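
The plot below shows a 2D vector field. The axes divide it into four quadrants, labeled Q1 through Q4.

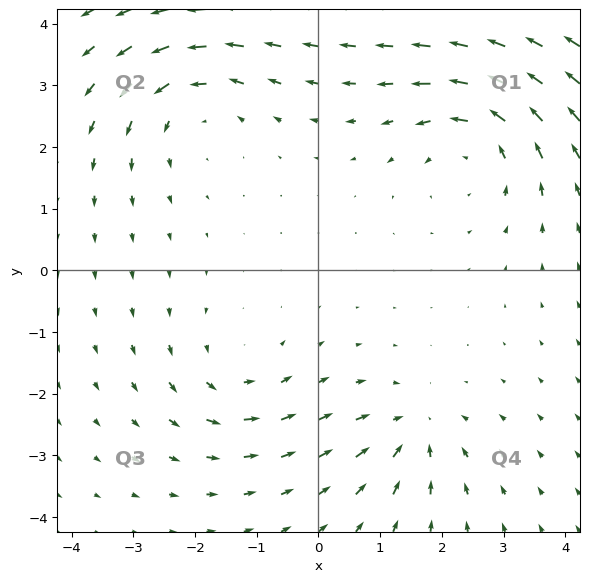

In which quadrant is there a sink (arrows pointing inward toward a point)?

Q4

The sink sits at approximately (1.5, -2.6), which lies in quadrant Q4. The divergence there is about -4, negative as expected for a sink.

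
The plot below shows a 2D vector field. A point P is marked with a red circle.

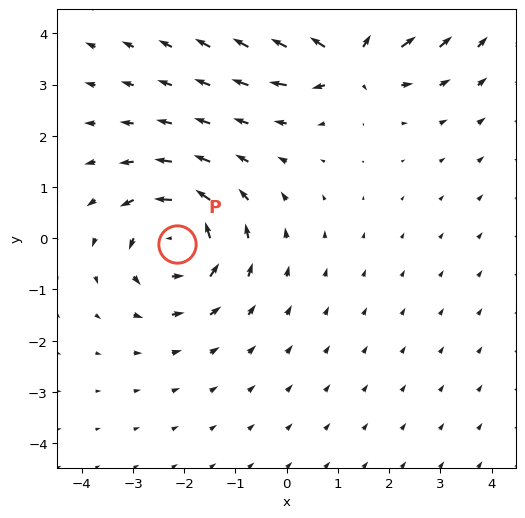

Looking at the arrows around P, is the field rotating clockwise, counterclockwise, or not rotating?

Near P at (-2.1, -0.1) the arrows circulate counterclockwise. The curl (z-component) there is about +5; positive curl means counterclockwise rotation.

counterclockwise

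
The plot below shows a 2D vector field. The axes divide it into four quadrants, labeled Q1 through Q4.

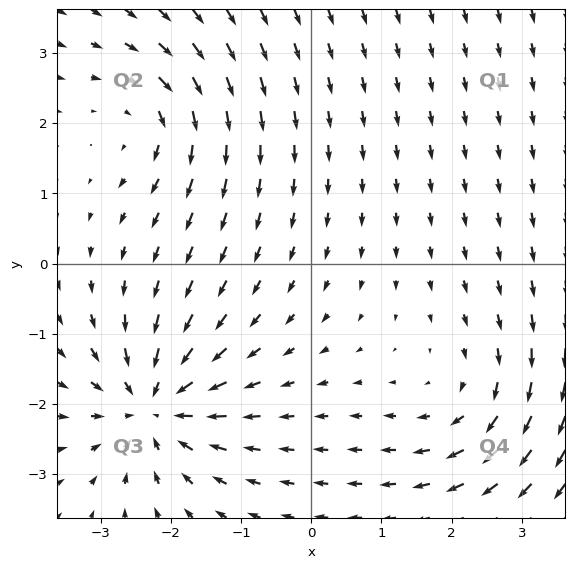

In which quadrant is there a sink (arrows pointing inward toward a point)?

Q3

The sink sits at approximately (-2.2, -2.0), which lies in quadrant Q3. The divergence there is about -6, negative as expected for a sink.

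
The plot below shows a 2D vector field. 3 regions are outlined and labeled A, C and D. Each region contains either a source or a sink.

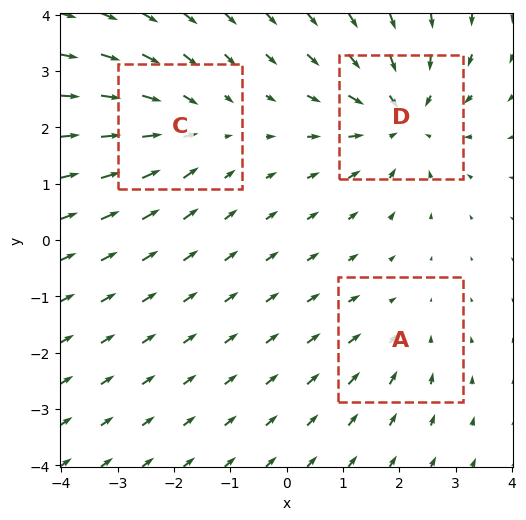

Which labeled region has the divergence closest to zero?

A

Divergence at each region's feature centre — A: about -2, C: about -3, D: about -4. Region A is closest to zero.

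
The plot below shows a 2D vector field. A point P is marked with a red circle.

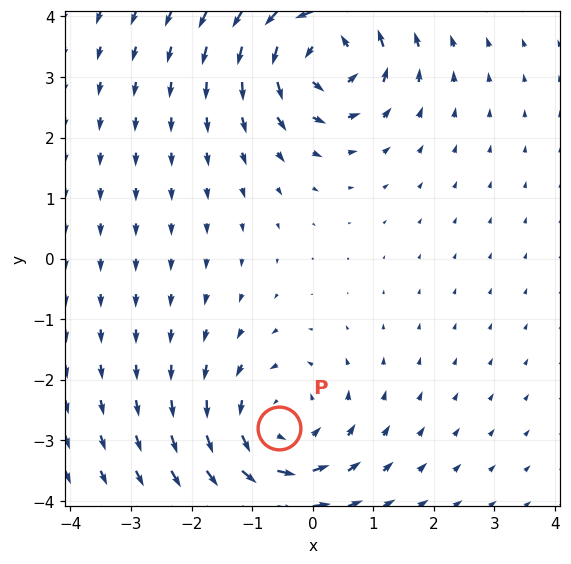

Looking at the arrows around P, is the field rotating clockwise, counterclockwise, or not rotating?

counterclockwise

Near P at (-0.6, -2.8) the arrows circulate counterclockwise. The curl (z-component) there is about +4; positive curl means counterclockwise rotation.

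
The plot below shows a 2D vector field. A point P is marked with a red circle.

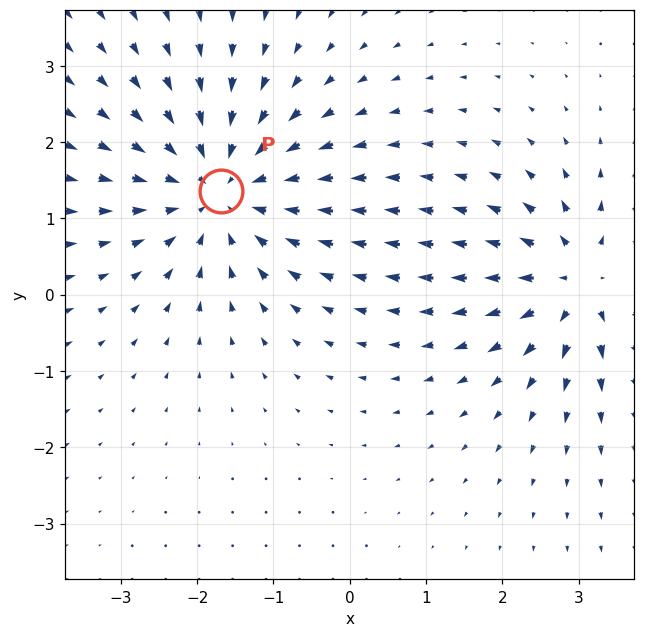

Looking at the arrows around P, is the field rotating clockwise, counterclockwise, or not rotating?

Near P at (-1.7, 1.4) the arrows show no circulation. The curl there is ≈0.

not rotating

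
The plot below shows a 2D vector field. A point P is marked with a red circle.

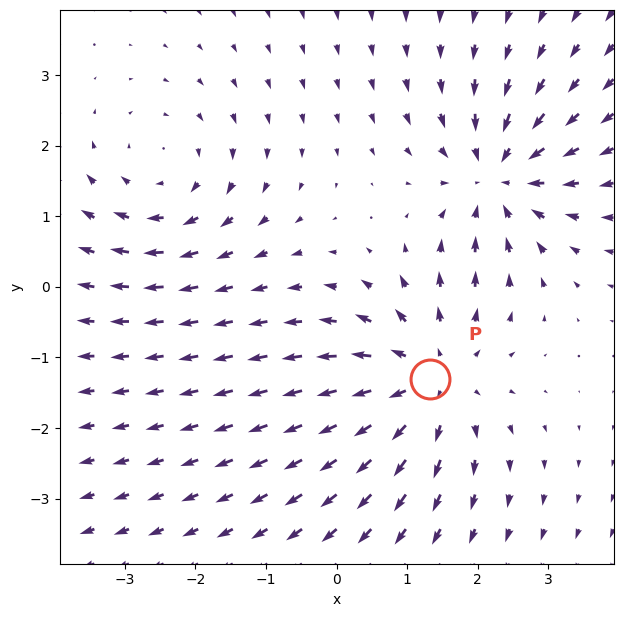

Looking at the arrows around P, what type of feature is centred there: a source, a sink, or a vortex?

source

At P (1.3, -1.3) the arrows spread outward. Divergence about +4, curl ≈0 — positive divergence with near-zero curl is a source.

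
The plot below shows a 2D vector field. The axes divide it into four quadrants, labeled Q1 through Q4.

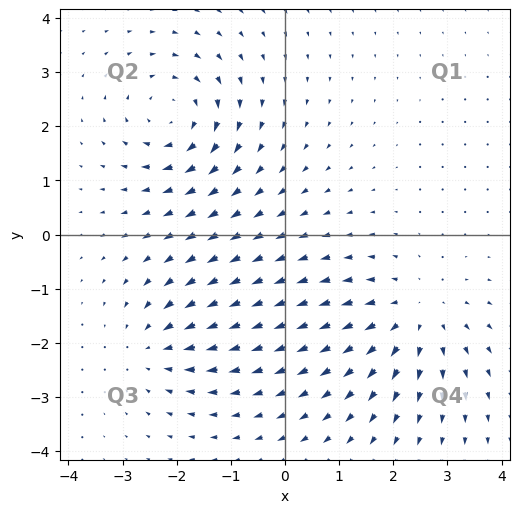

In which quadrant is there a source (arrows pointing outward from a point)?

The source sits at approximately (2.4, -1.5), which lies in quadrant Q4. The divergence there is about +4, positive as expected for a source.

Q4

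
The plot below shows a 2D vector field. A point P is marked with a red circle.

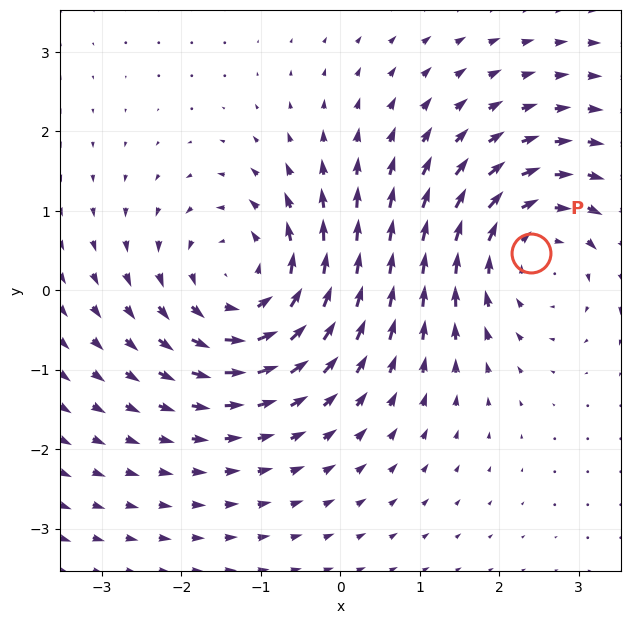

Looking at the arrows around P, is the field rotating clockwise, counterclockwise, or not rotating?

clockwise

Near P at (2.4, 0.5) the arrows circulate clockwise. The curl (z-component) there is about -2; negative curl means clockwise rotation.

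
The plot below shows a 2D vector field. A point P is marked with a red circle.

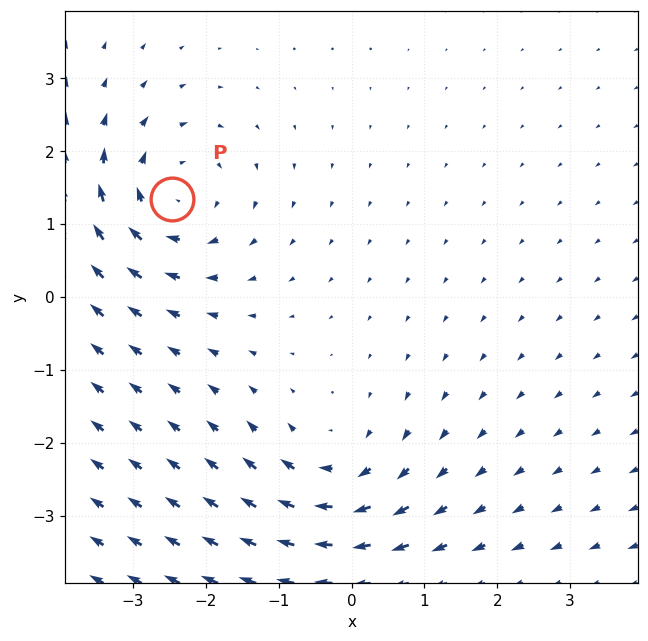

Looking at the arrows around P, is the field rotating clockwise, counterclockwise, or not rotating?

Near P at (-2.5, 1.3) the arrows circulate clockwise. The curl (z-component) there is about -3; negative curl means clockwise rotation.

clockwise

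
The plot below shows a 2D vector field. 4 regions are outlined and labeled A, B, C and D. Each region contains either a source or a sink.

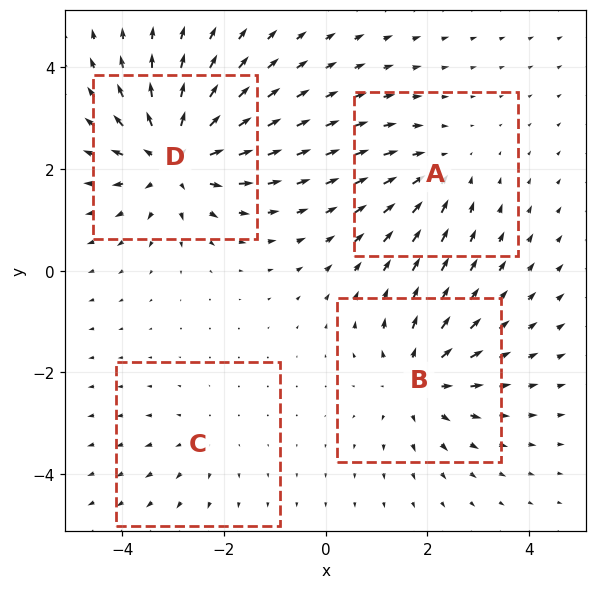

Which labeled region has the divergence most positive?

Divergence at each region's feature centre — A: about -3, B: about +4, C: about +2, D: about +6. Region D is most positive.

D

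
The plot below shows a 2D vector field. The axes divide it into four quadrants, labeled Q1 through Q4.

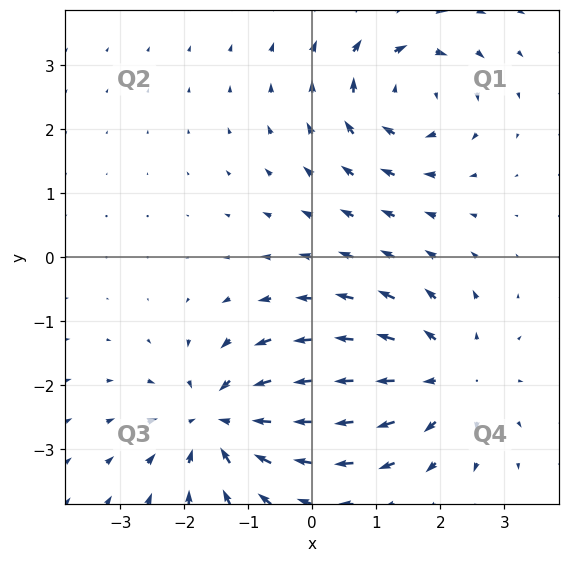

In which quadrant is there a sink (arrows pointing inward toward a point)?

Q3

The sink sits at approximately (-1.4, -2.6), which lies in quadrant Q3. The divergence there is about -5, negative as expected for a sink.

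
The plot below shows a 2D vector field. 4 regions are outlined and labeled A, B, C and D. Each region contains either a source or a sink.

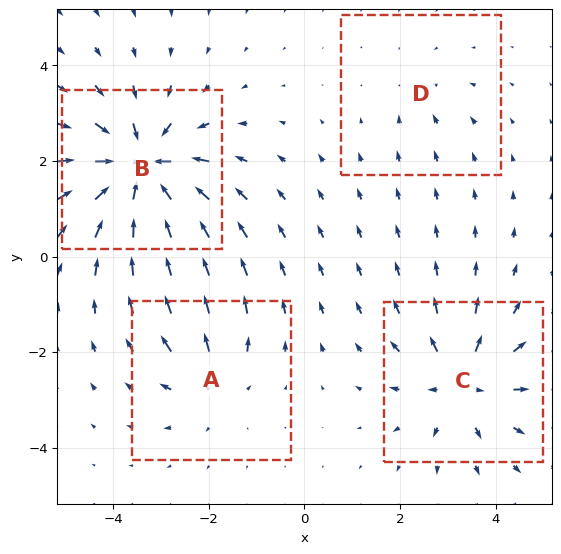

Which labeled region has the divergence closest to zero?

Divergence at each region's feature centre — A: about +4, B: about -8, C: about +5, D: about -2. Region D is closest to zero.

D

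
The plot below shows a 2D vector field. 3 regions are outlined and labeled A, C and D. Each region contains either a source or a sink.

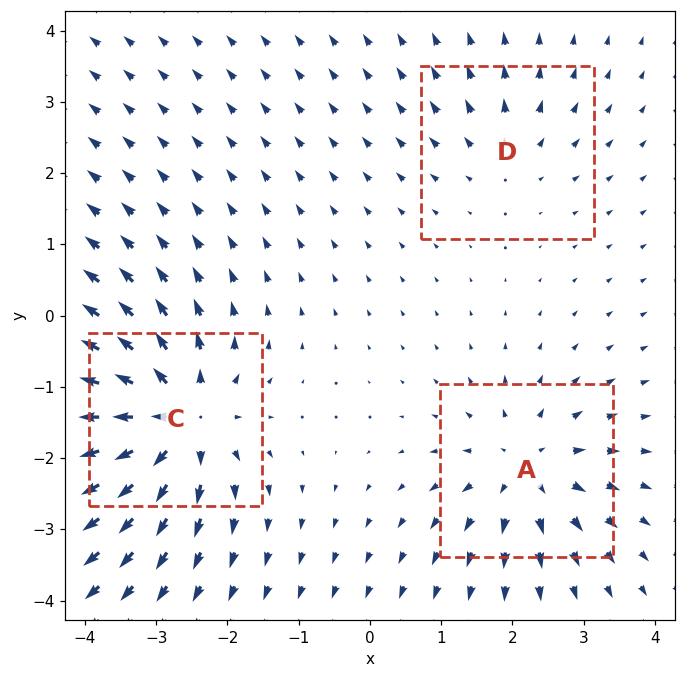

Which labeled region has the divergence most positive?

Divergence at each region's feature centre — A: about +4, C: about +6, D: about +2. Region C is most positive.

C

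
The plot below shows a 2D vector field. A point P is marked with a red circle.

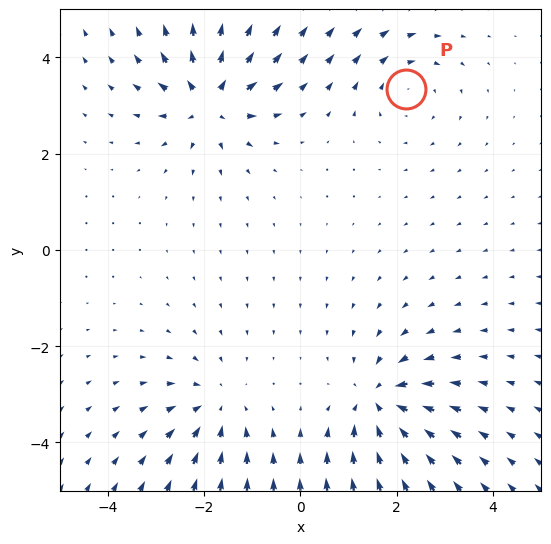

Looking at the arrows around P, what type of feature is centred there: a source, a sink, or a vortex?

At P (2.2, 3.3) the arrows circulate clockwise. Divergence ≈0, curl about -3 — near-zero divergence with nonzero curl is a vortex.

vortex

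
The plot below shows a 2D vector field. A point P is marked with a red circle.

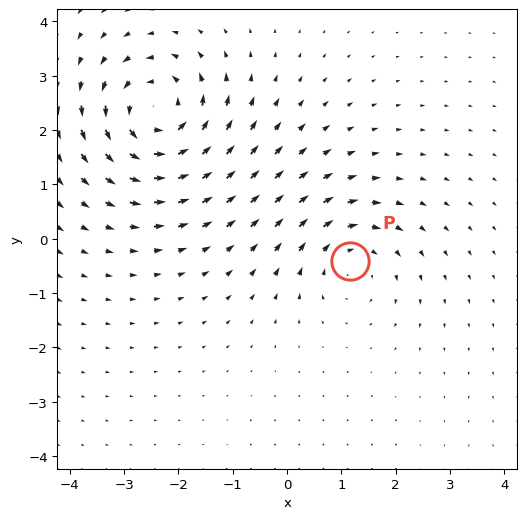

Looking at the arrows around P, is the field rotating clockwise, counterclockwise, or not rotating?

clockwise

Near P at (1.2, -0.4) the arrows circulate clockwise. The curl (z-component) there is about -3; negative curl means clockwise rotation.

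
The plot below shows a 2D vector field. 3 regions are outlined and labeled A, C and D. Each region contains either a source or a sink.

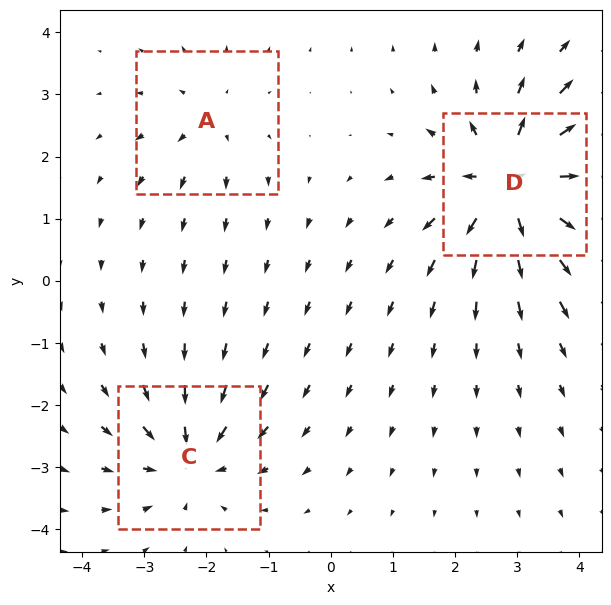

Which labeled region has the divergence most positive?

Divergence at each region's feature centre — A: about +2, C: about -4, D: about +6. Region D is most positive.

D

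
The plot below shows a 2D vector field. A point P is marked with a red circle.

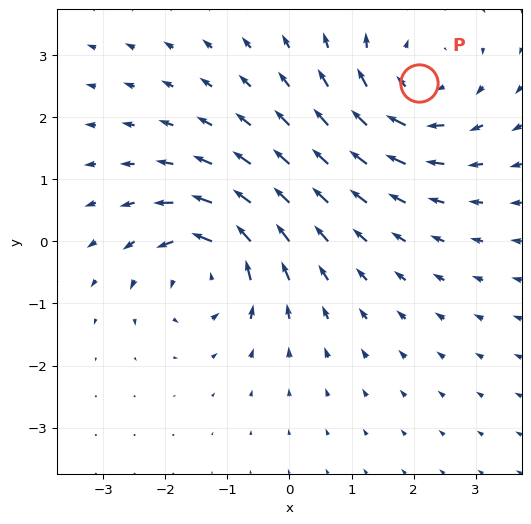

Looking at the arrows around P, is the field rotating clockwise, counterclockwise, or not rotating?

clockwise

Near P at (2.1, 2.5) the arrows circulate clockwise. The curl (z-component) there is about -4; negative curl means clockwise rotation.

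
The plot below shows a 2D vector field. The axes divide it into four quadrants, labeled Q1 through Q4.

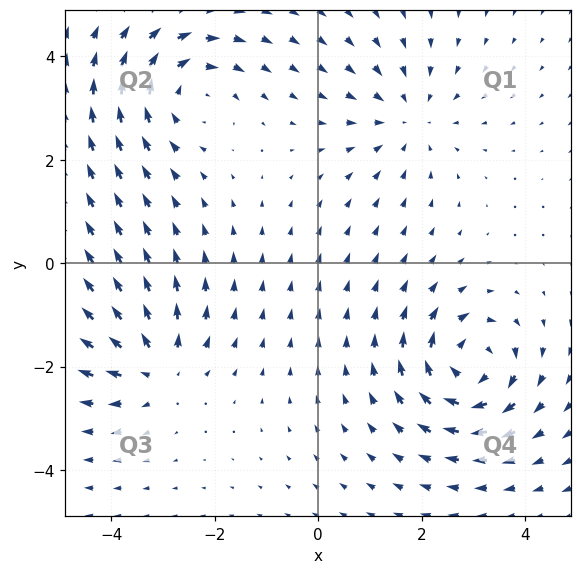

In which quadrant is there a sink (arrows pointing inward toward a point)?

Q1

The sink sits at approximately (1.7, 2.8), which lies in quadrant Q1. The divergence there is about -3, negative as expected for a sink.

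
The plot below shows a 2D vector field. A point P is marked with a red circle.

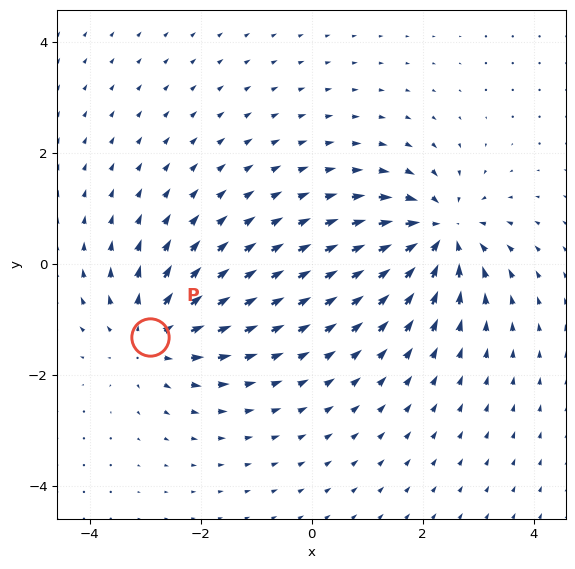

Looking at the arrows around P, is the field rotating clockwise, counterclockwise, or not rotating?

Near P at (-2.9, -1.3) the arrows show no circulation. The curl there is ≈0.

not rotating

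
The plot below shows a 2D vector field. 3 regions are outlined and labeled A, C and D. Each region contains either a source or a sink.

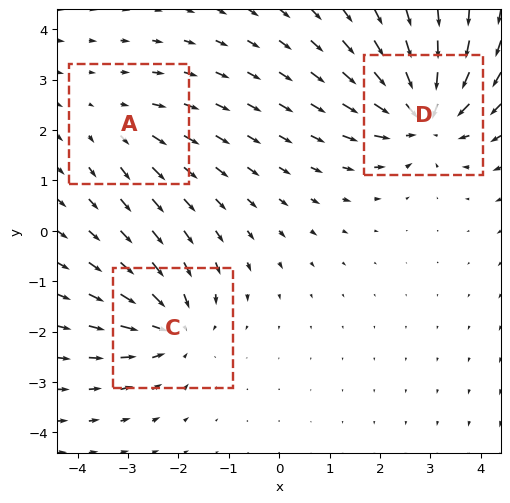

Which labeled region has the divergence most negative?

Divergence at each region's feature centre — A: about +2, C: about -4, D: about -5. Region D is most negative.

D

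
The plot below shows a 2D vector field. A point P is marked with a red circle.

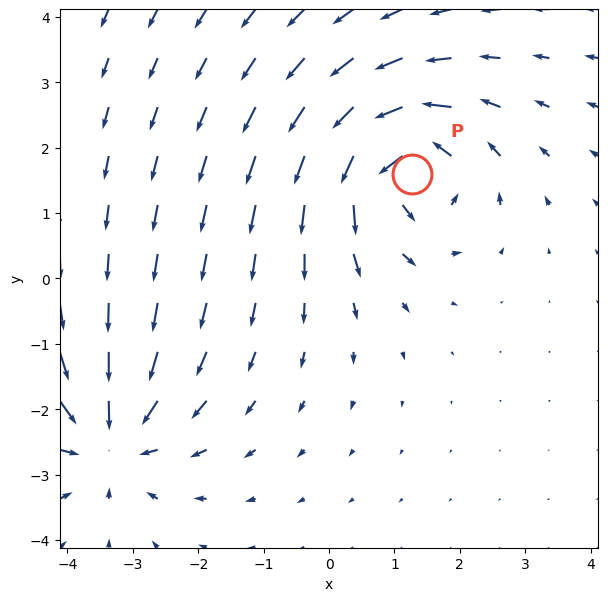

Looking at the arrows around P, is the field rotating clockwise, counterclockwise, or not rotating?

counterclockwise

Near P at (1.3, 1.6) the arrows circulate counterclockwise. The curl (z-component) there is about +7; positive curl means counterclockwise rotation.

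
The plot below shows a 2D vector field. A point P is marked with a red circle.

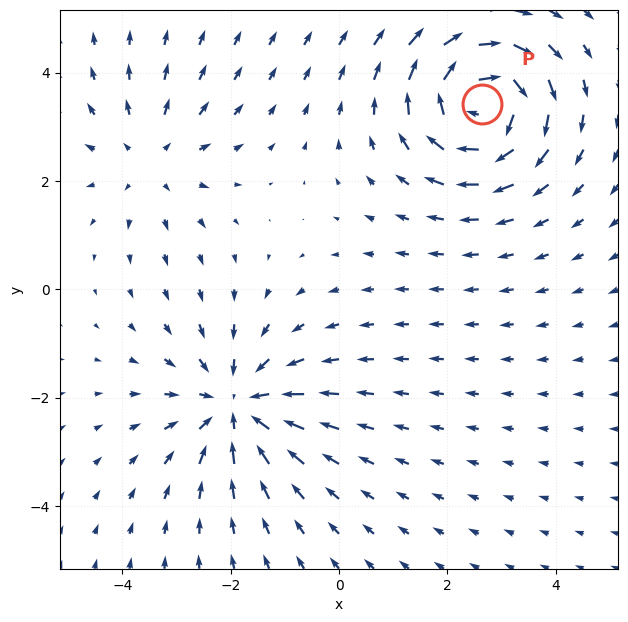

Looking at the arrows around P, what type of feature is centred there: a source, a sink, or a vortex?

vortex

At P (2.6, 3.4) the arrows circulate clockwise. Divergence ≈0, curl about -7 — near-zero divergence with nonzero curl is a vortex.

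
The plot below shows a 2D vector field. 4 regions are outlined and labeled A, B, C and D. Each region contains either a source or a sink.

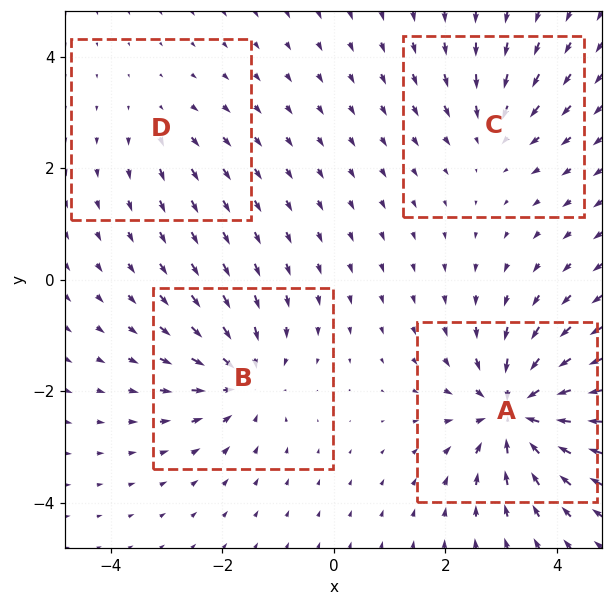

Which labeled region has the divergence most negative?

A

Divergence at each region's feature centre — A: about -8, B: about -5, C: about -4, D: about +2. Region A is most negative.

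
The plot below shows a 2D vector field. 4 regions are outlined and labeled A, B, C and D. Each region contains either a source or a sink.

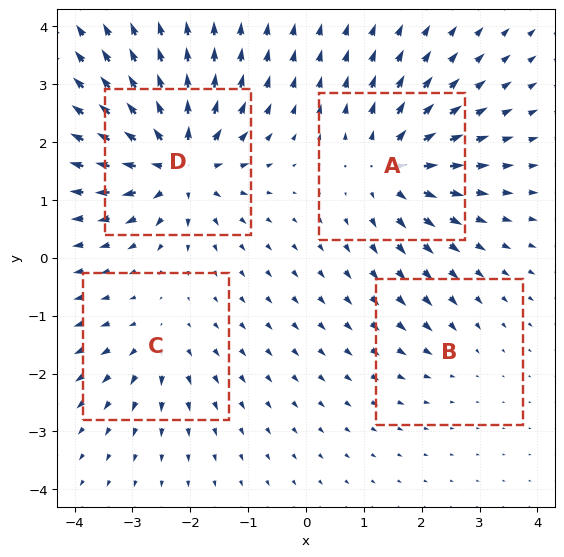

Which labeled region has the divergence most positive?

Divergence at each region's feature centre — A: about +7, B: about -2, C: about +4, D: about +9. Region D is most positive.

D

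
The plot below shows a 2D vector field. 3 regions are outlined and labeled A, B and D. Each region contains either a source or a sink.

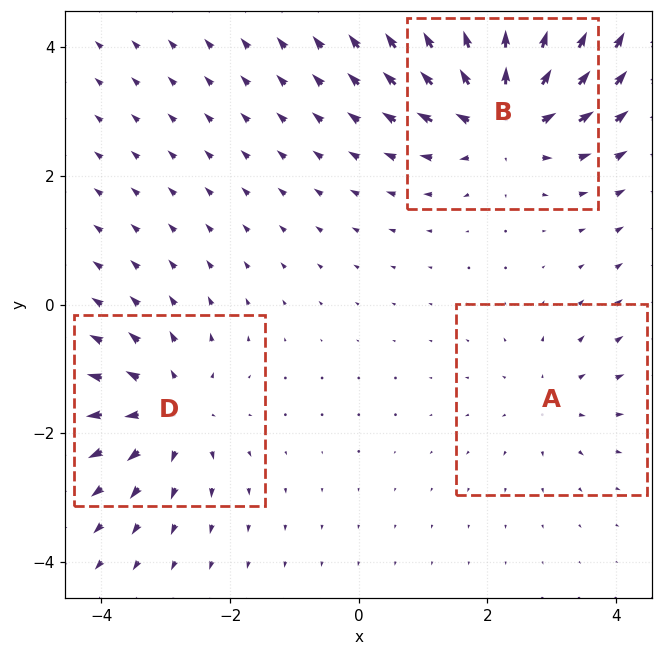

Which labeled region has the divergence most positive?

B

Divergence at each region's feature centre — A: about +2, B: about +5, D: about +3. Region B is most positive.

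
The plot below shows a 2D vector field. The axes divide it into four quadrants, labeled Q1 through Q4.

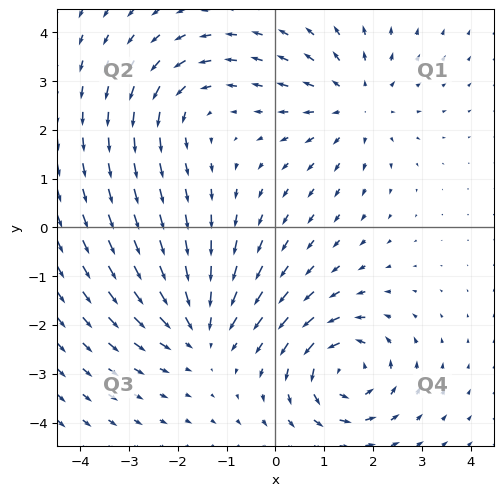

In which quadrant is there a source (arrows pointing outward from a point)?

The source sits at approximately (1.6, 2.5), which lies in quadrant Q1. The divergence there is about +4, positive as expected for a source.

Q1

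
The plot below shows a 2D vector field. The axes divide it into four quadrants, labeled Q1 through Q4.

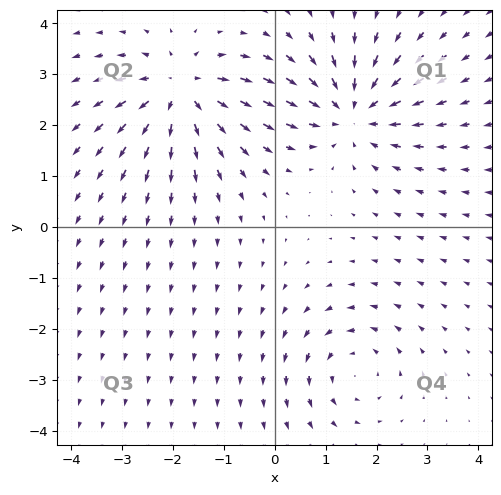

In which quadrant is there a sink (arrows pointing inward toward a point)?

Q1

The sink sits at approximately (1.5, 2.3), which lies in quadrant Q1. The divergence there is about -5, negative as expected for a sink.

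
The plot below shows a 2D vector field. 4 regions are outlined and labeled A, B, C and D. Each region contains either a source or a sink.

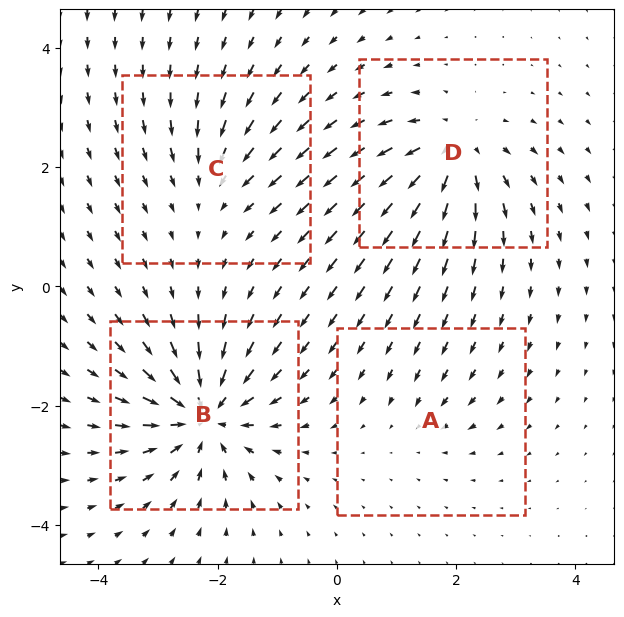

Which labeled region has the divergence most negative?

B

Divergence at each region's feature centre — A: about -2, B: about -8, C: about -4, D: about +6. Region B is most negative.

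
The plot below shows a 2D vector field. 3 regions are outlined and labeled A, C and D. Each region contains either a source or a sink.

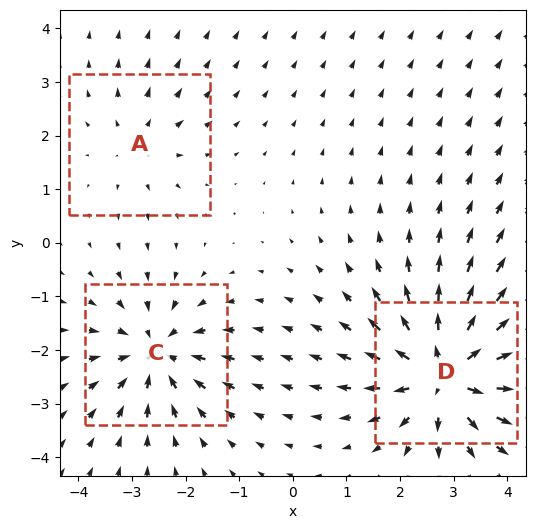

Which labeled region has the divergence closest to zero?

A

Divergence at each region's feature centre — A: about +2, C: about -4, D: about +6. Region A is closest to zero.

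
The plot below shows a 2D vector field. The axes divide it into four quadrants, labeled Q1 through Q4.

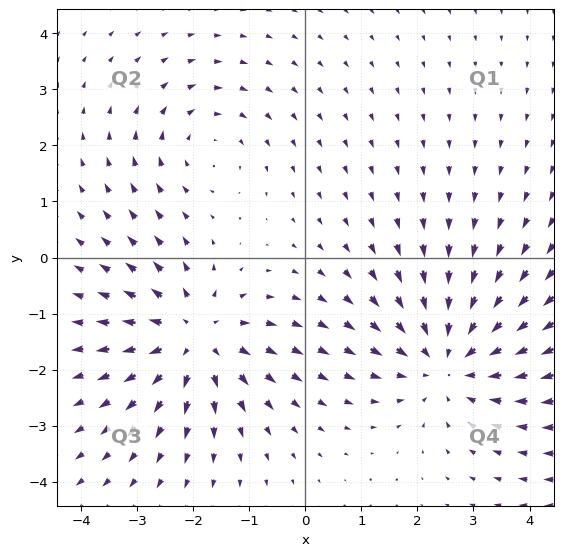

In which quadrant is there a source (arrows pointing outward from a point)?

Q3

The source sits at approximately (-2.0, -1.4), which lies in quadrant Q3. The divergence there is about +4, positive as expected for a source.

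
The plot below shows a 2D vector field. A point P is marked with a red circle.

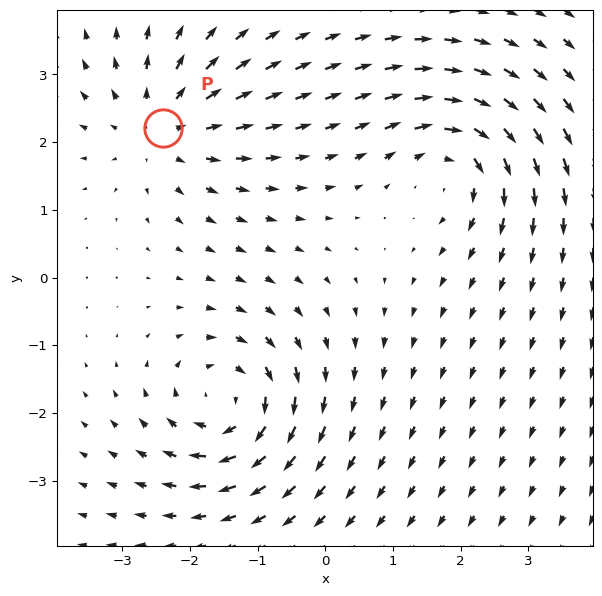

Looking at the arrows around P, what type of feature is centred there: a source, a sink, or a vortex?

source

At P (-2.4, 2.2) the arrows spread outward. Divergence about +4, curl ≈0 — positive divergence with near-zero curl is a source.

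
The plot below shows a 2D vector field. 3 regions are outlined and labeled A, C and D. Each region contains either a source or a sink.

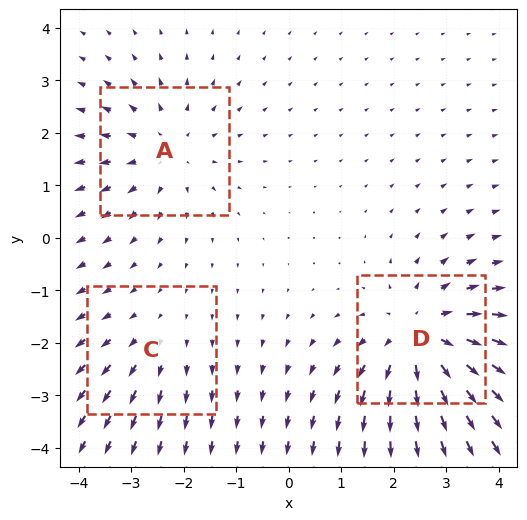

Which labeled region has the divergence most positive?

D

Divergence at each region's feature centre — A: about +3, C: about +2, D: about +5. Region D is most positive.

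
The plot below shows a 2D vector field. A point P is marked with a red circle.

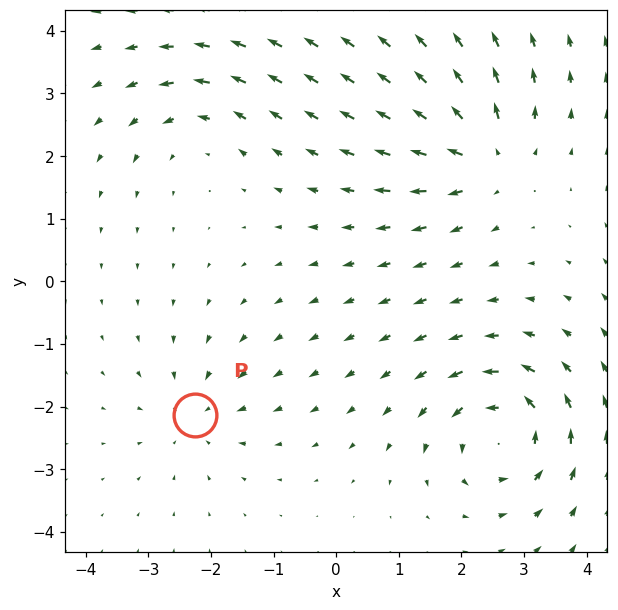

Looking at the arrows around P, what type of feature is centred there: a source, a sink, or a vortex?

sink

At P (-2.2, -2.1) the arrows converge inward. Divergence about -3, curl ≈0 — negative divergence with near-zero curl is a sink.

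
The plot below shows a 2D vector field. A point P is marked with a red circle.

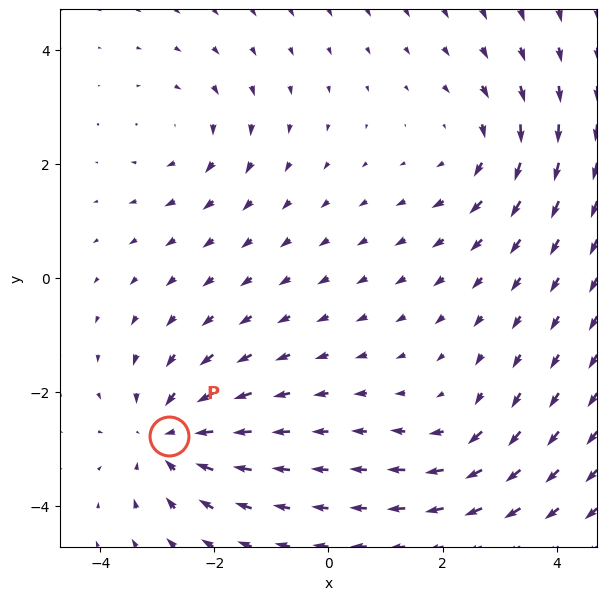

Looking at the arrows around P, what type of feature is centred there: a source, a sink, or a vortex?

sink

At P (-2.8, -2.8) the arrows converge inward. Divergence about -5, curl ≈0 — negative divergence with near-zero curl is a sink.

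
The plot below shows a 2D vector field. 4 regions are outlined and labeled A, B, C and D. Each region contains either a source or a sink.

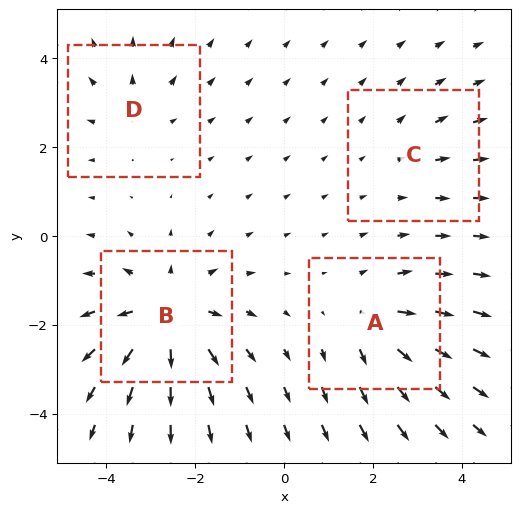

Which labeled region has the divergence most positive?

Divergence at each region's feature centre — A: about +4, B: about +6, C: about +2, D: about +3. Region B is most positive.

B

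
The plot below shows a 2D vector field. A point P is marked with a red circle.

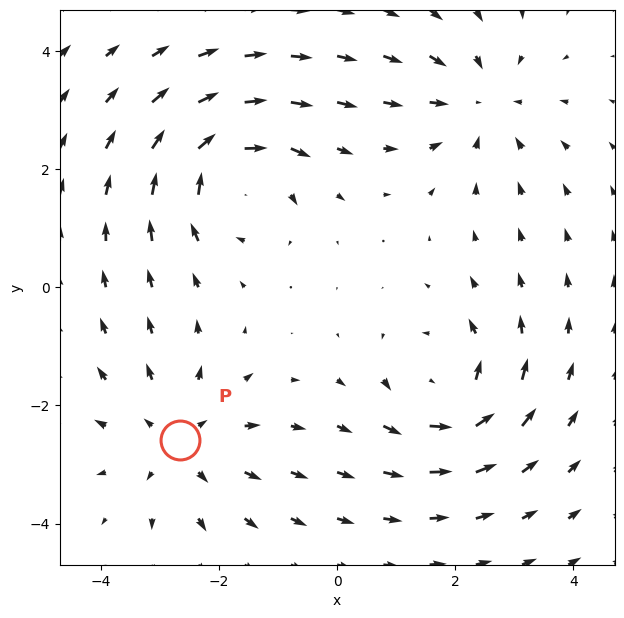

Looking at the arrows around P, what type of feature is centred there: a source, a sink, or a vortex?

At P (-2.7, -2.6) the arrows spread outward. Divergence about +2, curl ≈0 — positive divergence with near-zero curl is a source.

source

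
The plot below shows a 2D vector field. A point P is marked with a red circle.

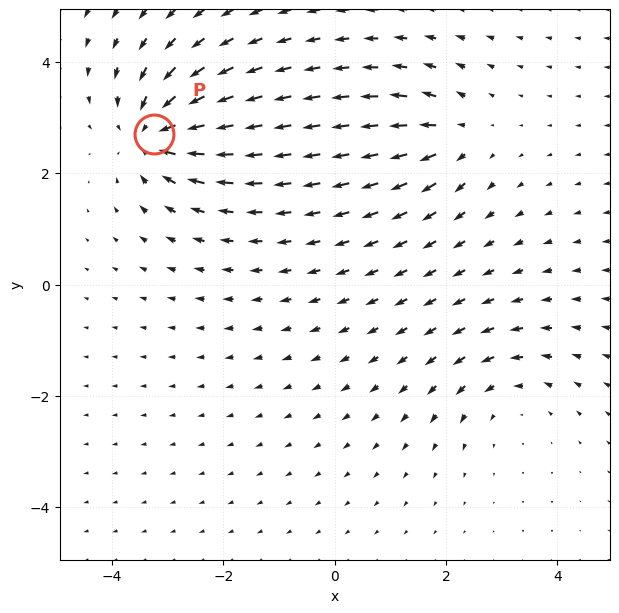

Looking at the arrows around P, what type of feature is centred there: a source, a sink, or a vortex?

sink

At P (-3.2, 2.7) the arrows converge inward. Divergence about -6, curl ≈0 — negative divergence with near-zero curl is a sink.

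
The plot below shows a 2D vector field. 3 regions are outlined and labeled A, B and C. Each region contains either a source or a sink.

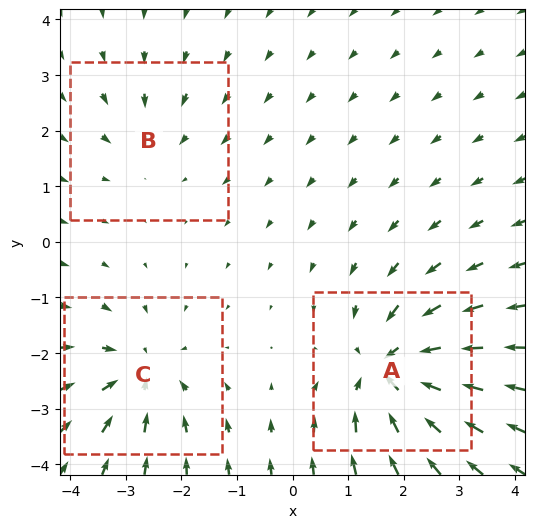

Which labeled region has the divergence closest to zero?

B

Divergence at each region's feature centre — A: about -5, B: about -2, C: about -4. Region B is closest to zero.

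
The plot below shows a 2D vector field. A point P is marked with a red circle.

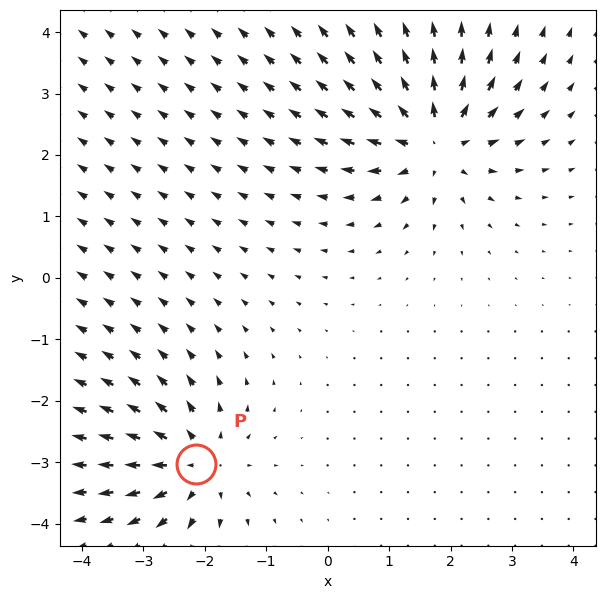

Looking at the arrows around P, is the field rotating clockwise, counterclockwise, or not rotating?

not rotating

Near P at (-2.1, -3.0) the arrows show no circulation. The curl there is ≈0.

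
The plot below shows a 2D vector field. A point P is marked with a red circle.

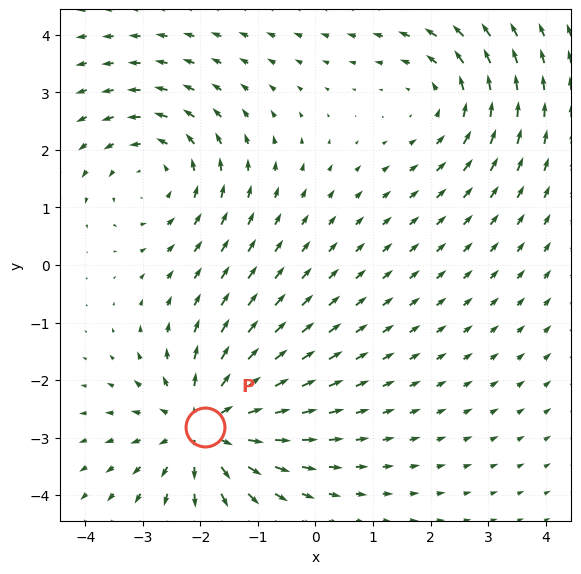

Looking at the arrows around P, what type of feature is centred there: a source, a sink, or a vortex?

source

At P (-1.9, -2.8) the arrows spread outward. Divergence about +4, curl ≈0 — positive divergence with near-zero curl is a source.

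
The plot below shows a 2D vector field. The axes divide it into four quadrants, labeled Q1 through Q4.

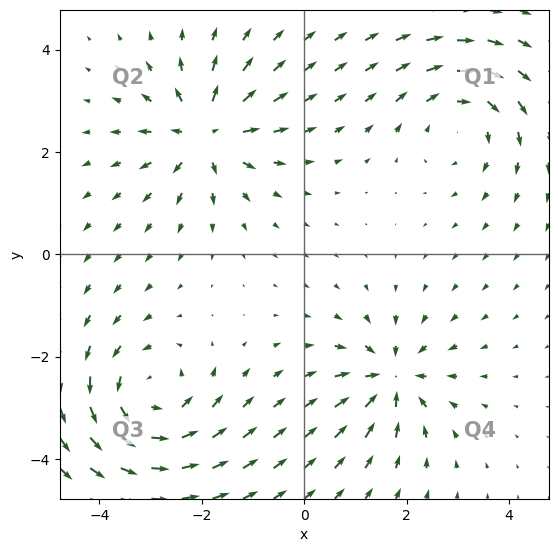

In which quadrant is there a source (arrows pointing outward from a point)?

The source sits at approximately (-1.9, 2.4), which lies in quadrant Q2. The divergence there is about +5, positive as expected for a source.

Q2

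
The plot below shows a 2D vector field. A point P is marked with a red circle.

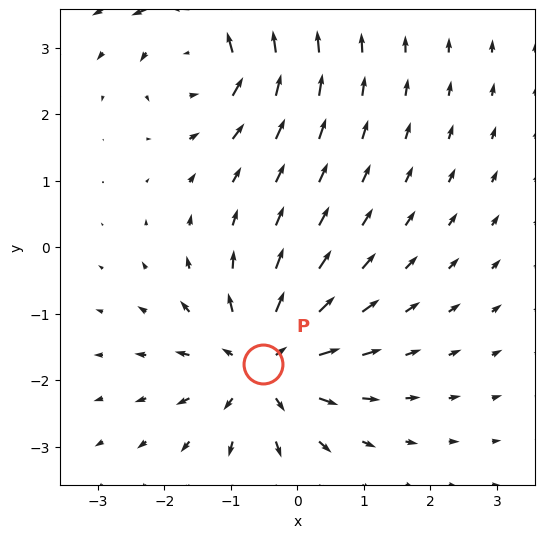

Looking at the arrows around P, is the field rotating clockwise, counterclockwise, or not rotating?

Near P at (-0.5, -1.8) the arrows show no circulation. The curl there is ≈0.

not rotating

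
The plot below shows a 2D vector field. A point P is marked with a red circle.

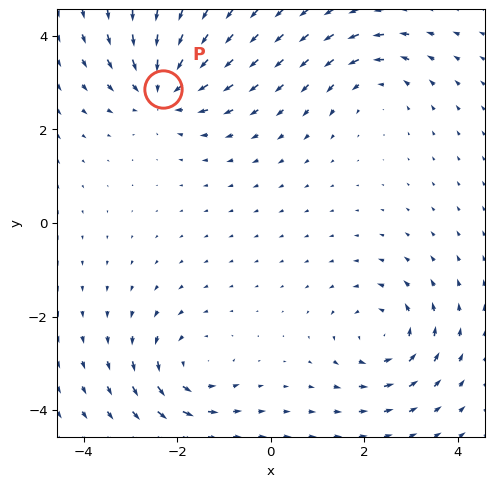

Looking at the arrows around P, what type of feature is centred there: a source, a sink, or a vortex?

sink

At P (-2.3, 2.9) the arrows converge inward. Divergence about -4, curl ≈0 — negative divergence with near-zero curl is a sink.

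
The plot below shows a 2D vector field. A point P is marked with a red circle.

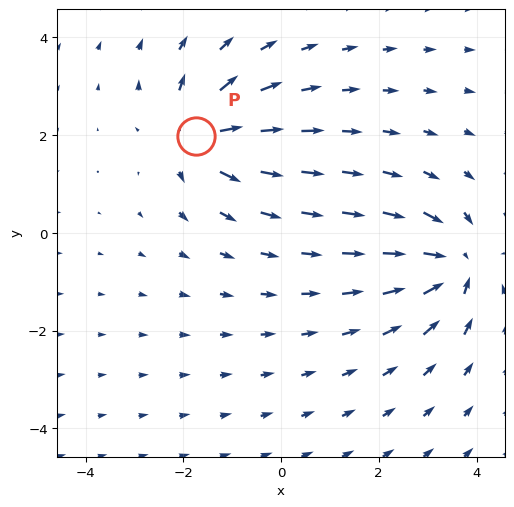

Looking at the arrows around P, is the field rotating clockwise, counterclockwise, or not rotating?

not rotating

Near P at (-1.7, 2.0) the arrows show no circulation. The curl there is ≈0.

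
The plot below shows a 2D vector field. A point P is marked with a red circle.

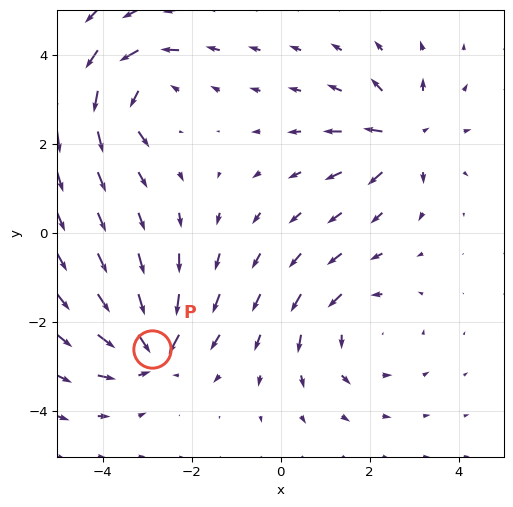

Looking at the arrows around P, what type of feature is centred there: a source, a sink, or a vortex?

sink

At P (-2.9, -2.6) the arrows converge inward. Divergence about -5, curl ≈0 — negative divergence with near-zero curl is a sink.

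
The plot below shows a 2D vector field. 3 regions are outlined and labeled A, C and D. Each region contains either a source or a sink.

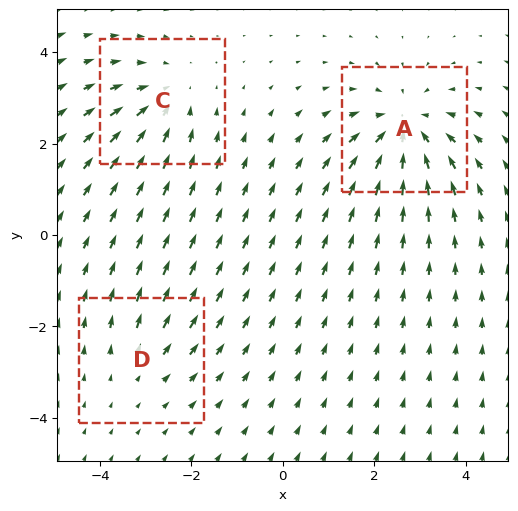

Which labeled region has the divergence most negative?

A

Divergence at each region's feature centre — A: about -5, C: about -3, D: about +2. Region A is most negative.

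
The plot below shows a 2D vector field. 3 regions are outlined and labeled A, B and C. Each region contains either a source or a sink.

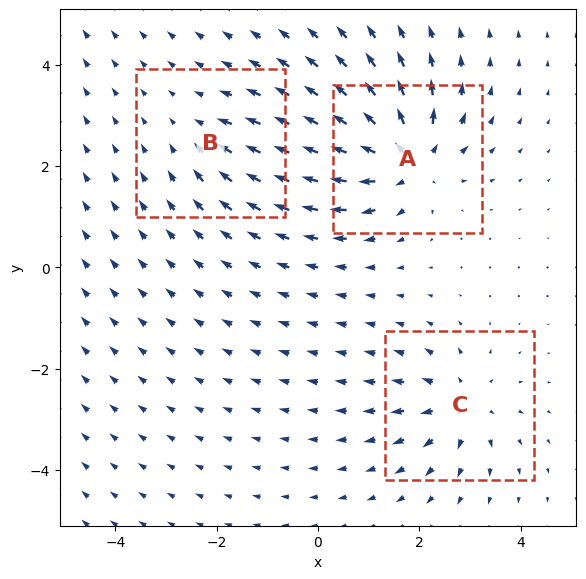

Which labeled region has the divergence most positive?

Divergence at each region's feature centre — A: about +6, B: about -2, C: about +4. Region A is most positive.

A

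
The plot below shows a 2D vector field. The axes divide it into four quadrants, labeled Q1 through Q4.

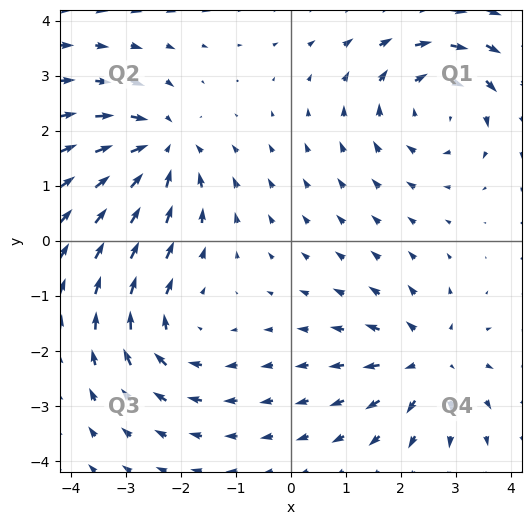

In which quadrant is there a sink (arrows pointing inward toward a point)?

Q2

The sink sits at approximately (-2.4, 1.7), which lies in quadrant Q2. The divergence there is about -4, negative as expected for a sink.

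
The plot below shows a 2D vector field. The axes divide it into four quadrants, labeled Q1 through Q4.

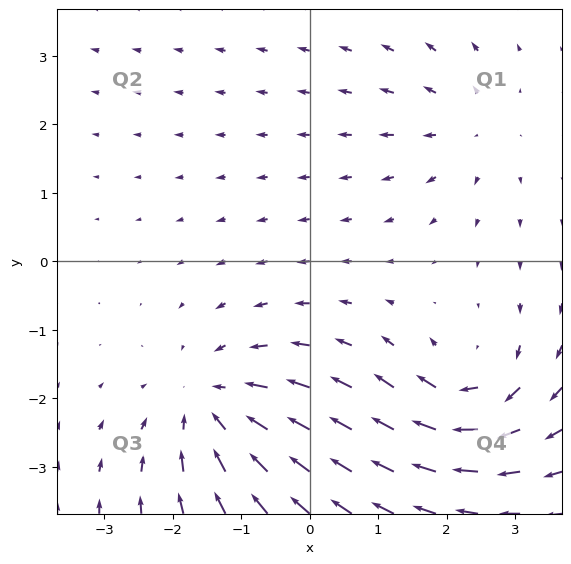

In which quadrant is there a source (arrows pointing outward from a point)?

The source sits at approximately (2.4, 1.9), which lies in quadrant Q1. The divergence there is about +2, positive as expected for a source.

Q1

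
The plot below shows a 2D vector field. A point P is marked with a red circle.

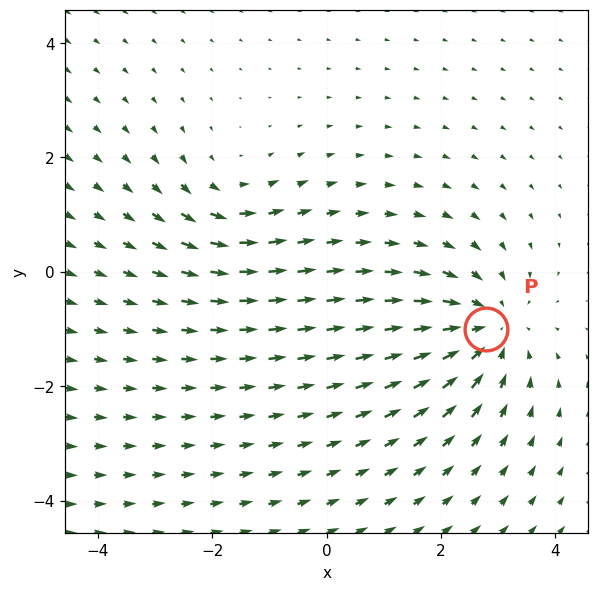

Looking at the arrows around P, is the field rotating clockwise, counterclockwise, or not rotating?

not rotating

Near P at (2.8, -1.0) the arrows show no circulation. The curl there is ≈0.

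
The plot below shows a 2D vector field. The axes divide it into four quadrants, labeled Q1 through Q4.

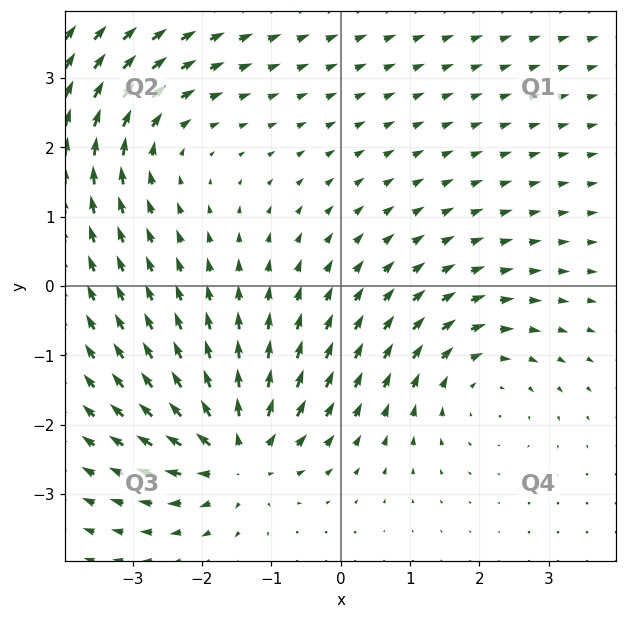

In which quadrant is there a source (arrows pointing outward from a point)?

Q3

The source sits at approximately (-1.5, -2.4), which lies in quadrant Q3. The divergence there is about +7, positive as expected for a source.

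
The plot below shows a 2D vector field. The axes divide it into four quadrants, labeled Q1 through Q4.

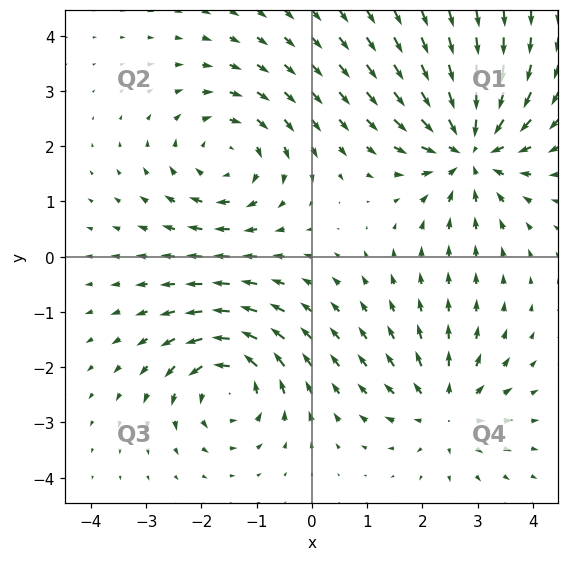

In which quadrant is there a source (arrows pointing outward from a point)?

Q4

The source sits at approximately (2.4, -2.8), which lies in quadrant Q4. The divergence there is about +4, positive as expected for a source.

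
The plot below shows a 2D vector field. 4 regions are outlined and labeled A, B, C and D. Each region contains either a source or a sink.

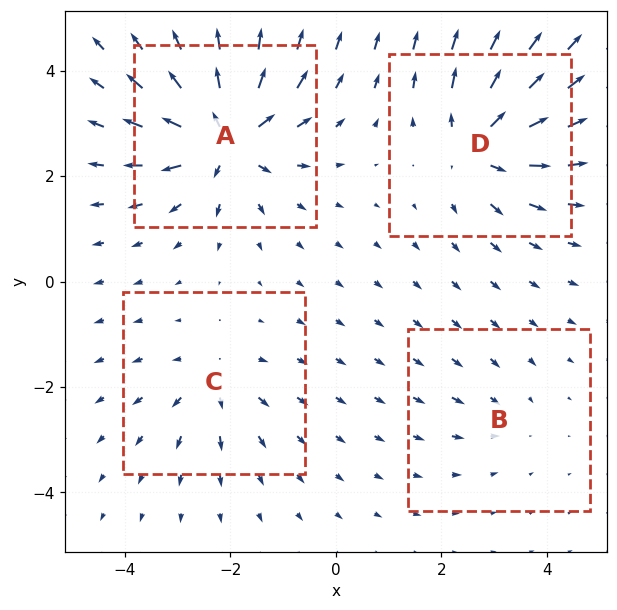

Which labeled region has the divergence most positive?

A

Divergence at each region's feature centre — A: about +9, B: about -2, C: about +4, D: about +6. Region A is most positive.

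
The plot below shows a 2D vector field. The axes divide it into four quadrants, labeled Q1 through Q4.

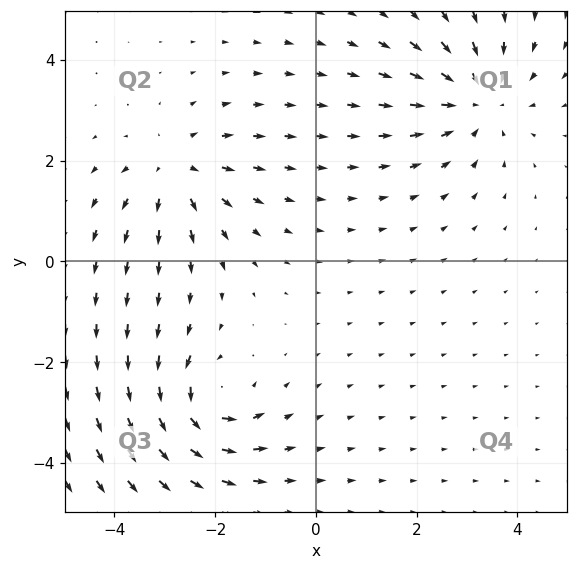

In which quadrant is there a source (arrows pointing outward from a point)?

The source sits at approximately (-2.8, 1.8), which lies in quadrant Q2. The divergence there is about +3, positive as expected for a source.

Q2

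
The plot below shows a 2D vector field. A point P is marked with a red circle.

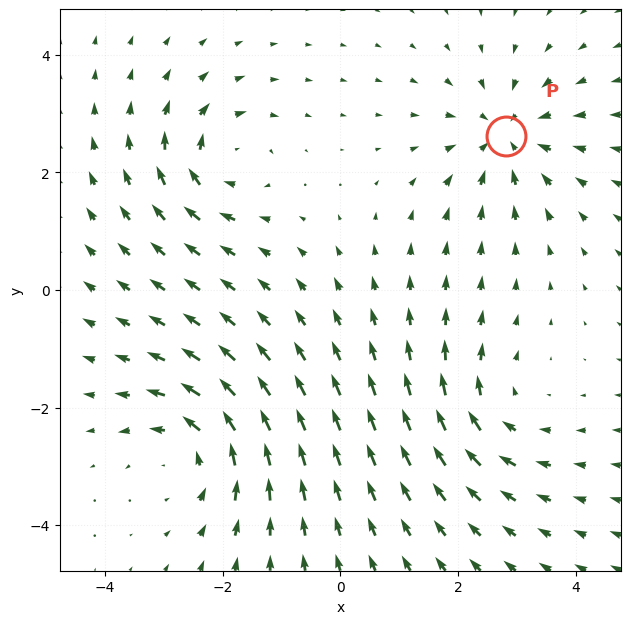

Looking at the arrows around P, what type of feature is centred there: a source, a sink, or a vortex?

sink

At P (2.8, 2.6) the arrows converge inward. Divergence about -4, curl ≈0 — negative divergence with near-zero curl is a sink.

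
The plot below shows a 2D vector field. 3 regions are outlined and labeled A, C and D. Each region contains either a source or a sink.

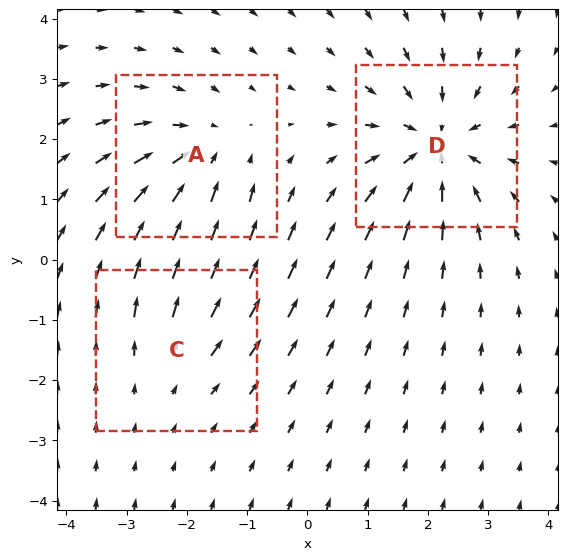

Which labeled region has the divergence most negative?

Divergence at each region's feature centre — A: about -3, C: about +2, D: about -4. Region D is most negative.

D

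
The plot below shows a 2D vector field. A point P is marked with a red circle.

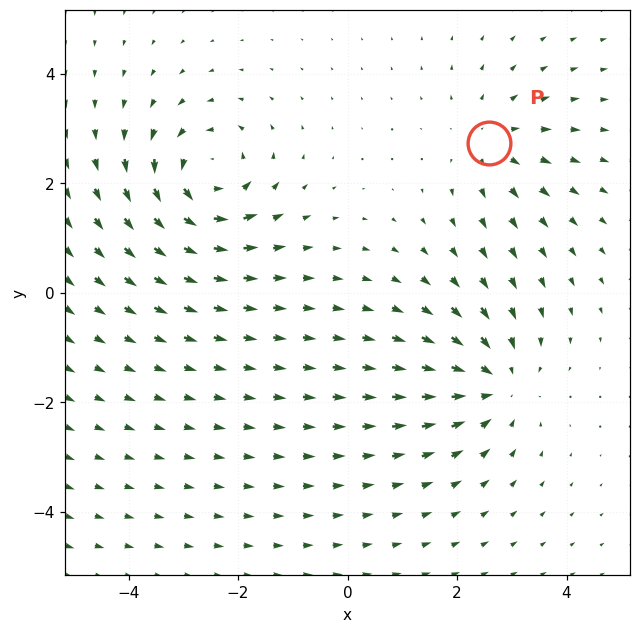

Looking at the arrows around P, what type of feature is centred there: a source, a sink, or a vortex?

source

At P (2.6, 2.7) the arrows spread outward. Divergence about +3, curl ≈0 — positive divergence with near-zero curl is a source.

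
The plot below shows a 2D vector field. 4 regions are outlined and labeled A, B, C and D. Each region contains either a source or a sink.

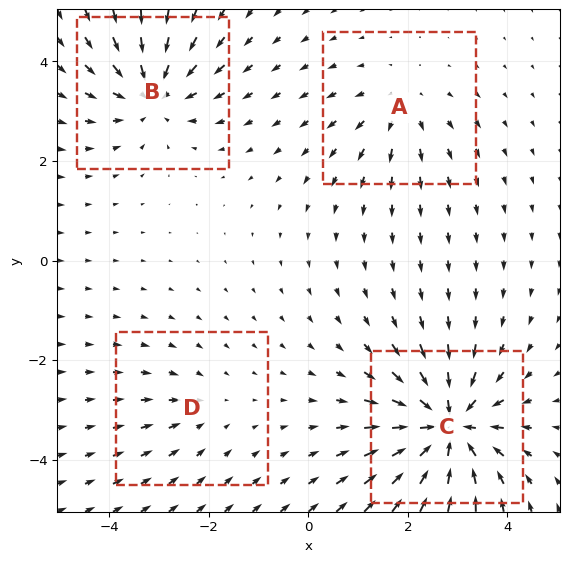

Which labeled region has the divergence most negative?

C

Divergence at each region's feature centre — A: about +3, B: about -5, C: about -8, D: about -2. Region C is most negative.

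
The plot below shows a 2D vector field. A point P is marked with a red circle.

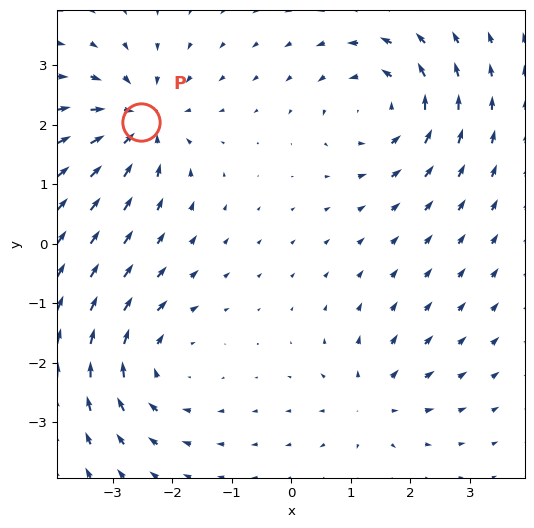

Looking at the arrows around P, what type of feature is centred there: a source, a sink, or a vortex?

sink

At P (-2.5, 2.1) the arrows converge inward. Divergence about -6, curl ≈0 — negative divergence with near-zero curl is a sink.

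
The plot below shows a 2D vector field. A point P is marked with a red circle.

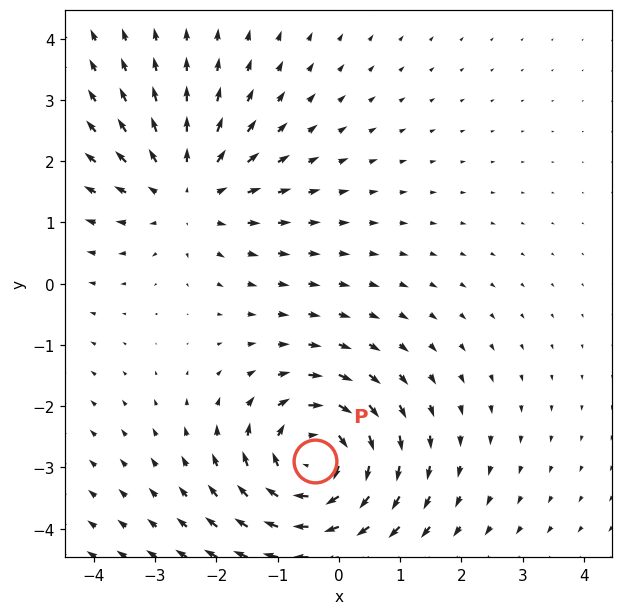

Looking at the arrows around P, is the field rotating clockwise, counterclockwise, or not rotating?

Near P at (-0.4, -2.9) the arrows circulate clockwise. The curl (z-component) there is about -4; negative curl means clockwise rotation.

clockwise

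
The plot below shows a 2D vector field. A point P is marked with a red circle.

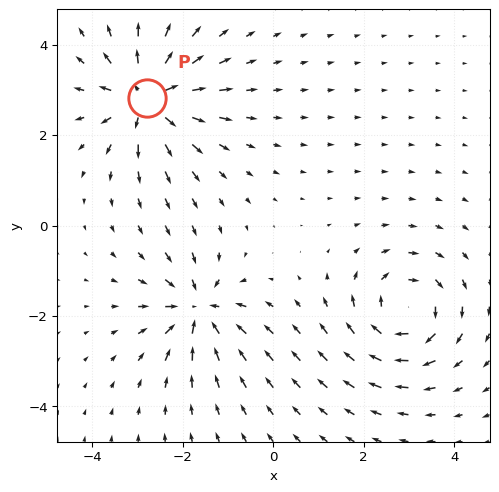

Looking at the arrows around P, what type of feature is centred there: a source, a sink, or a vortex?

source

At P (-2.8, 2.8) the arrows spread outward. Divergence about +7, curl ≈0 — positive divergence with near-zero curl is a source.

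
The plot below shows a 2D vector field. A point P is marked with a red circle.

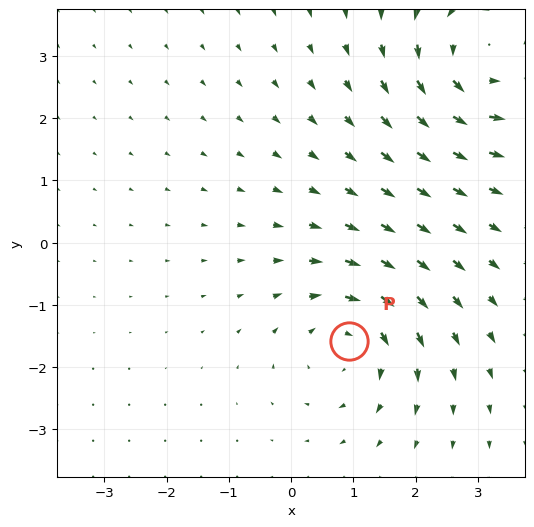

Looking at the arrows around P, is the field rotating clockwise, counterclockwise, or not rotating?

clockwise

Near P at (0.9, -1.6) the arrows circulate clockwise. The curl (z-component) there is about -5; negative curl means clockwise rotation.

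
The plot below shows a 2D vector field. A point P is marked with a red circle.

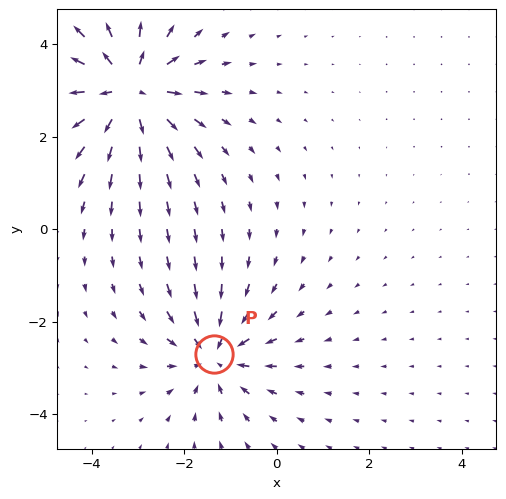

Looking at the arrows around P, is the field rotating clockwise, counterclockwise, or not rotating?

Near P at (-1.4, -2.7) the arrows show no circulation. The curl there is ≈0.

not rotating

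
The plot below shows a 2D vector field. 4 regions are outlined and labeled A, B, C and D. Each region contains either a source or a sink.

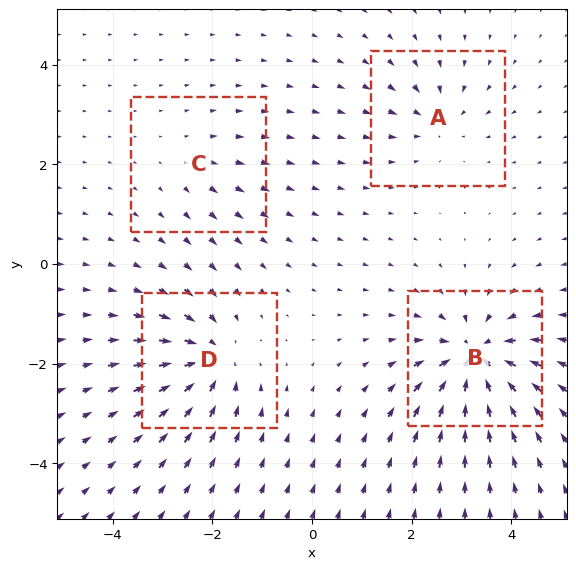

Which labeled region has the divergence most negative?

Divergence at each region's feature centre — A: about -4, B: about -8, C: about +2, D: about -6. Region B is most negative.

B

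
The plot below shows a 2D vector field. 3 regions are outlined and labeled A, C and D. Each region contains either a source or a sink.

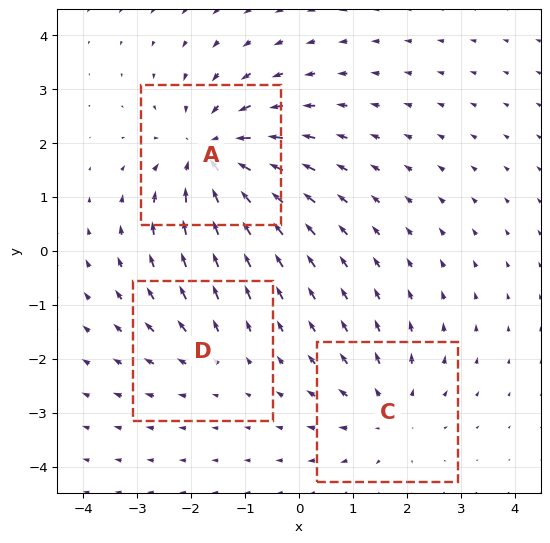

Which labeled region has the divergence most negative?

Divergence at each region's feature centre — A: about -5, C: about +3, D: about +2. Region A is most negative.

A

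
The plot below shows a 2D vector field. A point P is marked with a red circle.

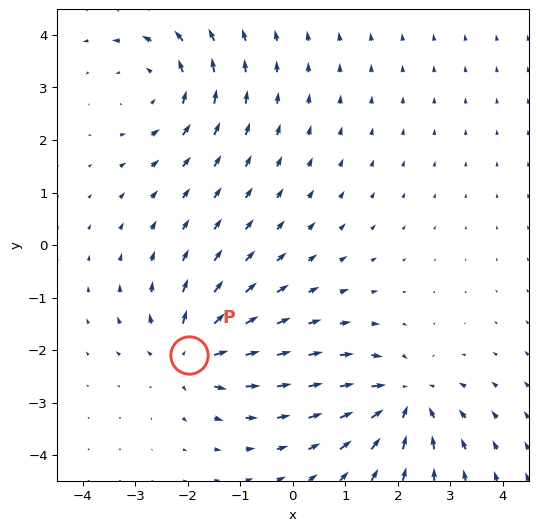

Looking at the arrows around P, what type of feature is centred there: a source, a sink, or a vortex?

source

At P (-2.0, -2.1) the arrows spread outward. Divergence about +6, curl ≈0 — positive divergence with near-zero curl is a source.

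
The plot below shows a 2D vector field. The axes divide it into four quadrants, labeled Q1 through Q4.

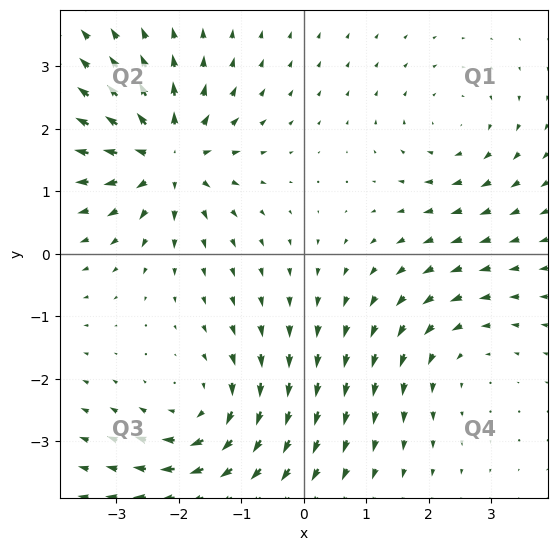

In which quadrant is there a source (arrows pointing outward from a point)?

The source sits at approximately (-2.2, 1.6), which lies in quadrant Q2. The divergence there is about +6, positive as expected for a source.

Q2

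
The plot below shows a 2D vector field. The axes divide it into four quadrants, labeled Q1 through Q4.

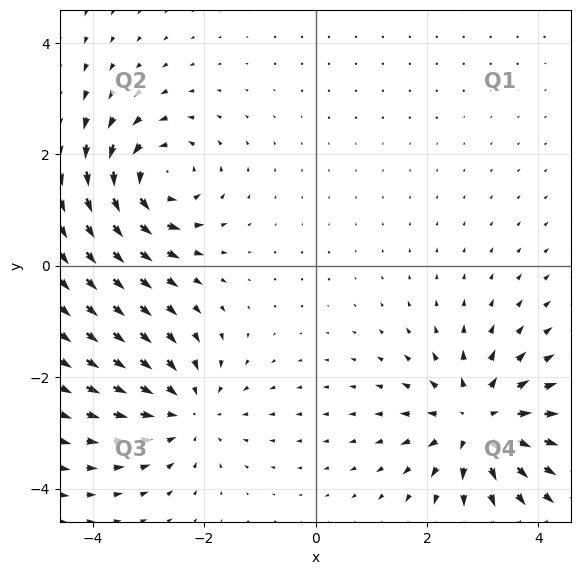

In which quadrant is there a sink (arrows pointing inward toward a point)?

Q3

The sink sits at approximately (-2.3, -2.6), which lies in quadrant Q3. The divergence there is about -4, negative as expected for a sink.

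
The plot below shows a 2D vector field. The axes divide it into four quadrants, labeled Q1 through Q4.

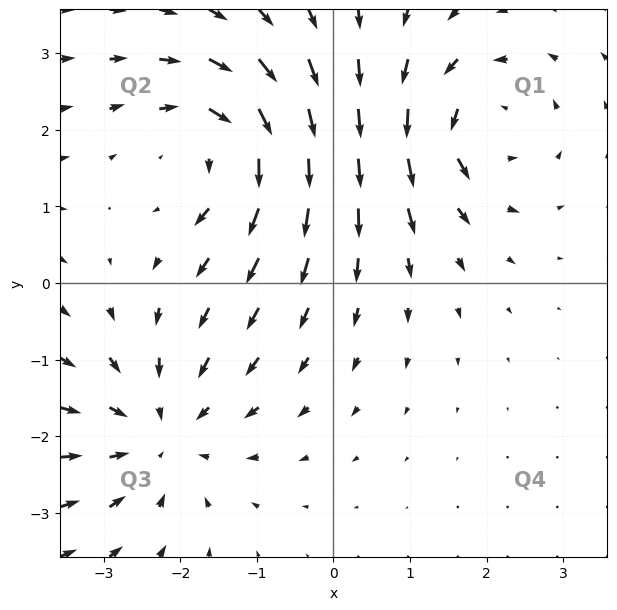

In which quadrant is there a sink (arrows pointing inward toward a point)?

The sink sits at approximately (-2.3, -1.9), which lies in quadrant Q3. The divergence there is about -3, negative as expected for a sink.

Q3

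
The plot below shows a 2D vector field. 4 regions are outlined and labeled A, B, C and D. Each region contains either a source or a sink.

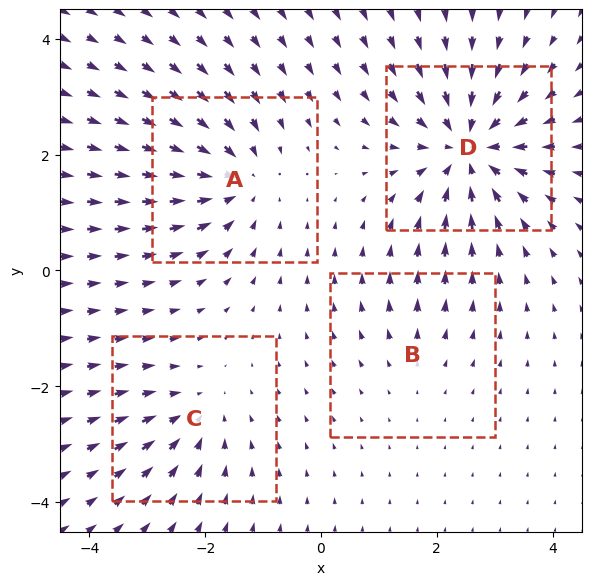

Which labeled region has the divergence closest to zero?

B

Divergence at each region's feature centre — A: about -5, B: about +2, C: about -3, D: about -7. Region B is closest to zero.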